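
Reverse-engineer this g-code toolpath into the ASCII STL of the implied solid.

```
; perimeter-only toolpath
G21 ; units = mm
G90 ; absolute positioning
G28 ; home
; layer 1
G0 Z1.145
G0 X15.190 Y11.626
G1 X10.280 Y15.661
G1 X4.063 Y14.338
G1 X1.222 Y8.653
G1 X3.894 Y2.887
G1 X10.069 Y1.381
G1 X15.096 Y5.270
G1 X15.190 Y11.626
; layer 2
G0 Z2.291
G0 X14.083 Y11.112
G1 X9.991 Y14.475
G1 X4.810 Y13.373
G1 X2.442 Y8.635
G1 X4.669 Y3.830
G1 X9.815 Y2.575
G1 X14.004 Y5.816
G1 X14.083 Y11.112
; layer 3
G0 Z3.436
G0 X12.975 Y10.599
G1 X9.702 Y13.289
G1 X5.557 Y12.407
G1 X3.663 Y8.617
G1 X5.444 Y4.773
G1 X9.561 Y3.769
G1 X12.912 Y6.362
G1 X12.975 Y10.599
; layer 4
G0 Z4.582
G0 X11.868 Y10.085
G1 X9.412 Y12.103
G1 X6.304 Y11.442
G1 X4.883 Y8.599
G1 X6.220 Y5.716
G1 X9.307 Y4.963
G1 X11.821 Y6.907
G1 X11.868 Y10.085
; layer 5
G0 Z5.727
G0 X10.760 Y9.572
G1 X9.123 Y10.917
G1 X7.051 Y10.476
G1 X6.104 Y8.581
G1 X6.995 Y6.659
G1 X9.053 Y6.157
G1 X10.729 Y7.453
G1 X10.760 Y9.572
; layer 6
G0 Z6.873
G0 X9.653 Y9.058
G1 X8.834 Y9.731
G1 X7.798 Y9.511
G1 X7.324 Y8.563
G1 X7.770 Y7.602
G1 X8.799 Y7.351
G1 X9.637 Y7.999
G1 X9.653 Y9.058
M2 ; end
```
solid part
  facet normal 0.0000 0.0000 -1.0000
    outer loop
      vertex 3.316 15.304 0.000
      vertex 10.569 16.847 0.000
      vertex 16.298 12.139 0.000
    endloop
  endfacet
  facet normal 0.0000 0.0000 -1.0000
    outer loop
      vertex 0.001 8.671 0.000
      vertex 3.316 15.304 0.000
      vertex 16.298 12.139 0.000
    endloop
  endfacet
  facet normal 0.0000 0.0000 -1.0000
    outer loop
      vertex 3.119 1.944 0.000
      vertex 0.001 8.671 0.000
      vertex 16.298 12.139 0.000
    endloop
  endfacet
  facet normal 0.0000 0.0000 -1.0000
    outer loop
      vertex 10.323 0.187 0.000
      vertex 3.119 1.944 0.000
      vertex 16.298 12.139 0.000
    endloop
  endfacet
  facet normal 0.0000 0.0000 -1.0000
    outer loop
      vertex 16.188 4.724 0.000
      vertex 10.323 0.187 0.000
      vertex 16.298 12.139 0.000
    endloop
  endfacet
  facet normal 0.4580 0.5573 0.6926
    outer loop
      vertex 16.298 12.139 0.000
      vertex 10.569 16.847 0.000
      vertex 8.545 8.545 8.018
    endloop
  endfacet
  facet normal -0.1501 0.7055 0.6926
    outer loop
      vertex 10.569 16.847 0.000
      vertex 3.316 15.304 0.000
      vertex 8.545 8.545 8.018
    endloop
  endfacet
  facet normal -0.6452 0.3225 0.6926
    outer loop
      vertex 3.316 15.304 0.000
      vertex 0.001 8.671 0.000
      vertex 8.545 8.545 8.018
    endloop
  endfacet
  facet normal -0.6544 -0.3033 0.6926
    outer loop
      vertex 0.001 8.671 0.000
      vertex 3.119 1.944 0.000
      vertex 8.545 8.545 8.018
    endloop
  endfacet
  facet normal -0.1709 -0.7008 0.6926
    outer loop
      vertex 3.119 1.944 0.000
      vertex 10.323 0.187 0.000
      vertex 8.545 8.545 8.018
    endloop
  endfacet
  facet normal 0.4414 -0.5705 0.6926
    outer loop
      vertex 10.323 0.187 0.000
      vertex 16.188 4.724 0.000
      vertex 8.545 8.545 8.018
    endloop
  endfacet
  facet normal 0.7212 -0.0107 0.6926
    outer loop
      vertex 16.188 4.724 0.000
      vertex 16.298 12.139 0.000
      vertex 8.545 8.545 8.018
    endloop
  endfacet
endsolid part

The G0 Z moves step by Δz≈1.145 mm. The G1 loops shrink linearly with z, so the solid tapers from its base footprint up to z≈8.02. Closing with a flat bottom cap and the tapered top and triangulating gives 12 facets — a regular 7-sided pyramid, base circumscribed radius ≈ 8.54 mm, apex at z ≈ 8.02 mm.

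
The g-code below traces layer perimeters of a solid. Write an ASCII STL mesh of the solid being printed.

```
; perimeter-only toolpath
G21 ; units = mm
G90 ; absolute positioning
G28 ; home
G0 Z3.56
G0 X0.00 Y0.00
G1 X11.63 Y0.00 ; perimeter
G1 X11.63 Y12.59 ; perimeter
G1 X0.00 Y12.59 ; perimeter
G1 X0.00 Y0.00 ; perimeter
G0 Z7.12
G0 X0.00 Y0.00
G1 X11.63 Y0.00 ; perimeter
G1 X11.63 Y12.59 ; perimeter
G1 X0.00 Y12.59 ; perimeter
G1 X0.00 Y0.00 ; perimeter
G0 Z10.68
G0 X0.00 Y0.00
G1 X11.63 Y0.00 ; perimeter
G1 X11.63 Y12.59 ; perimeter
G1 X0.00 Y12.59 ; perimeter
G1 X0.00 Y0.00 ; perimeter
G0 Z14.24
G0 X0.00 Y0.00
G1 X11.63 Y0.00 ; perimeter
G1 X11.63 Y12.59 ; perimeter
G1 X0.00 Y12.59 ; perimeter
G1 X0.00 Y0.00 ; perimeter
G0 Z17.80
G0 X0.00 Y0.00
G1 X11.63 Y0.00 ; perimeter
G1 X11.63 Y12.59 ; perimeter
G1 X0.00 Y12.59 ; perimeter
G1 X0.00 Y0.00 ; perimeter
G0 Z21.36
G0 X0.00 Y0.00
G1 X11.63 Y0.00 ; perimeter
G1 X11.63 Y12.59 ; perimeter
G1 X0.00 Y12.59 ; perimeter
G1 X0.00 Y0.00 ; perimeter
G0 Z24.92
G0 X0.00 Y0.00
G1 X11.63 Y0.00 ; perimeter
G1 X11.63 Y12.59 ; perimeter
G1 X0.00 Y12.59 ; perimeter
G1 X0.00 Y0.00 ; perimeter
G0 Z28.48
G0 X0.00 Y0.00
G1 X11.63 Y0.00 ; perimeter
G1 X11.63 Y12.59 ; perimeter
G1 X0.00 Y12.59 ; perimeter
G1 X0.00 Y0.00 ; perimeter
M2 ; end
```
solid part
  facet normal 0.0000 0.0000 -1.0000
    outer loop
      vertex 11.63 12.59 0.00
      vertex 11.63 0.00 0.00
      vertex 0.00 0.00 0.00
    endloop
  endfacet
  facet normal 0.0000 0.0000 -1.0000
    outer loop
      vertex 0.00 12.59 0.00
      vertex 11.63 12.59 0.00
      vertex 0.00 0.00 0.00
    endloop
  endfacet
  facet normal 0.0000 0.0000 1.0000
    outer loop
      vertex 0.00 0.00 28.48
      vertex 11.63 0.00 28.48
      vertex 11.63 12.59 28.48
    endloop
  endfacet
  facet normal 0.0000 0.0000 1.0000
    outer loop
      vertex 0.00 0.00 28.48
      vertex 11.63 12.59 28.48
      vertex 0.00 12.59 28.48
    endloop
  endfacet
  facet normal 0.0000 -1.0000 0.0000
    outer loop
      vertex 0.00 0.00 0.00
      vertex 11.63 0.00 0.00
      vertex 11.63 0.00 28.48
    endloop
  endfacet
  facet normal 0.0000 -1.0000 0.0000
    outer loop
      vertex 0.00 0.00 0.00
      vertex 11.63 0.00 28.48
      vertex 0.00 0.00 28.48
    endloop
  endfacet
  facet normal 0.0000 1.0000 0.0000
    outer loop
      vertex 11.63 12.59 28.48
      vertex 11.63 12.59 0.00
      vertex 0.00 12.59 0.00
    endloop
  endfacet
  facet normal 0.0000 1.0000 0.0000
    outer loop
      vertex 0.00 12.59 28.48
      vertex 11.63 12.59 28.48
      vertex 0.00 12.59 0.00
    endloop
  endfacet
  facet normal -1.0000 0.0000 0.0000
    outer loop
      vertex 0.00 12.59 28.48
      vertex 0.00 12.59 0.00
      vertex 0.00 0.00 0.00
    endloop
  endfacet
  facet normal -1.0000 0.0000 0.0000
    outer loop
      vertex 0.00 0.00 28.48
      vertex 0.00 12.59 28.48
      vertex 0.00 0.00 0.00
    endloop
  endfacet
  facet normal 1.0000 0.0000 0.0000
    outer loop
      vertex 11.63 0.00 0.00
      vertex 11.63 12.59 0.00
      vertex 11.63 12.59 28.48
    endloop
  endfacet
  facet normal 1.0000 0.0000 0.0000
    outer loop
      vertex 11.63 0.00 0.00
      vertex 11.63 12.59 28.48
      vertex 11.63 0.00 28.48
    endloop
  endfacet
endsolid part

The G0 Z moves step by Δz≈3.56 mm. Every layer's G1 loop is the same polygon, so the solid is a straight extrusion of it from z=0 to z≈28.5. Closing with flat bottom and top caps and triangulating gives 12 facets — a rectangular box, roughly 11.6 × 12.6 mm footprint and 28.5 mm tall.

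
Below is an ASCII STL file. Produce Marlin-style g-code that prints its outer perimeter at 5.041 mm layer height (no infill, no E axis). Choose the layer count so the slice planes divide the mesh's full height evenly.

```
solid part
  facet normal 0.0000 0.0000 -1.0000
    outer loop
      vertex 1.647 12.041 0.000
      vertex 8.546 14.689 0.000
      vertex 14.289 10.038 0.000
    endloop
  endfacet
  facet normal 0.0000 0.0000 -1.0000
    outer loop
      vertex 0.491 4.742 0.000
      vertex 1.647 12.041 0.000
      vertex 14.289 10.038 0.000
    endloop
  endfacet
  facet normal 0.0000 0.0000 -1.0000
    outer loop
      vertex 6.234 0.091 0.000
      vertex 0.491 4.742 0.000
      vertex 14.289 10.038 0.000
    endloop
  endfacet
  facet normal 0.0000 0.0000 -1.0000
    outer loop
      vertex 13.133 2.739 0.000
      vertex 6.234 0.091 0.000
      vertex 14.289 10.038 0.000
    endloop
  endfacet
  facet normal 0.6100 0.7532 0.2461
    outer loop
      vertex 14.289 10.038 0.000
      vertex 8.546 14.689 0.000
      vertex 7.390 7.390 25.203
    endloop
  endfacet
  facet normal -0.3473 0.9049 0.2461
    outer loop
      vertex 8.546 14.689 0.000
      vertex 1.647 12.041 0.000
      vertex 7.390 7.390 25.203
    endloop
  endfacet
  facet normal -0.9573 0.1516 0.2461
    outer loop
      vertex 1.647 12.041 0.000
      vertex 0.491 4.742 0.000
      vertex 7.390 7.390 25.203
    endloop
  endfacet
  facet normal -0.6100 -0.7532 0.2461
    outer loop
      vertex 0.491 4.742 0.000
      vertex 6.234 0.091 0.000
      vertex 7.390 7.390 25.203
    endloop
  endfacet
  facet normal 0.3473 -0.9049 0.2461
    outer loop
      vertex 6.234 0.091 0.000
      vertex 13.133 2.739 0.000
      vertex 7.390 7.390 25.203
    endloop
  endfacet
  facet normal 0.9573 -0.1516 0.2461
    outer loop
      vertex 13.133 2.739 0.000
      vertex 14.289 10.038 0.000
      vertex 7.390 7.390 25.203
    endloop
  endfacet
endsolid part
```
; perimeter-only toolpath
G21 ; units = mm
G90 ; absolute positioning
G28 ; home
; layer 1
G0 Z5.041
G0 X12.909 Y9.508
G1 X8.315 Y13.229
G1 X2.796 Y11.111
G1 X1.871 Y5.272
G1 X6.465 Y1.551
G1 X11.984 Y3.669
G1 X12.909 Y9.508
; layer 2
G0 Z10.081
G0 X11.529 Y8.979
G1 X8.084 Y11.769
G1 X3.944 Y10.181
G1 X3.251 Y5.801
G1 X6.696 Y3.011
G1 X10.836 Y4.599
G1 X11.529 Y8.979
; layer 3
G0 Z15.122
G0 X10.150 Y8.449
G1 X7.852 Y10.310
G1 X5.093 Y9.250
G1 X4.630 Y6.331
G1 X6.928 Y4.470
G1 X9.687 Y5.530
G1 X10.150 Y8.449
; layer 4
G0 Z20.162
G0 X8.770 Y7.920
G1 X7.621 Y8.850
G1 X6.241 Y8.320
G1 X6.010 Y6.860
G1 X7.159 Y5.930
G1 X8.539 Y6.460
G1 X8.770 Y7.920
M2 ; end

The solid is a regular 6-sided pyramid, base circumscribed radius ≈ 7.39 mm, apex at z ≈ 25.2 mm. Slicing at Δz = 5.041 mm — 5 equal slices spanning the solid's height, so layer i sits at z = i·h/5 — gives 4 non-empty perimeters. Each is a 6-segment closed polygon; G0 lifts to the layer z and rapids to the start vertex, then G1 traces the edges. The cross-section shrinks linearly with z (the slice at the apex is degenerate and omitted).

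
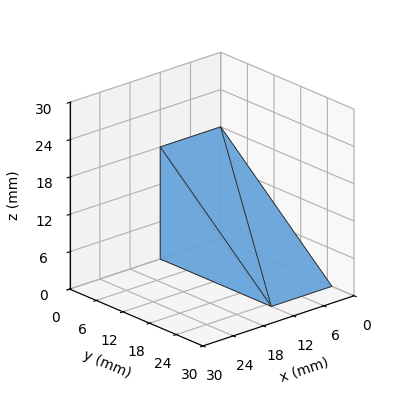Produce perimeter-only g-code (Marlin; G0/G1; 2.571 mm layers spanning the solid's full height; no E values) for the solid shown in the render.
Reading the render: the shape is a wedge (ramp): 12 × 25 mm base, rising to 18 mm along the y=0 edge and sloping linearly to z=0 at y=25 (dimensions read to the nearest mm from the axis ticks). For the g-code, the solid's height is divided into equal slices at the stated Δz and each level perimeter traced with G1 moves after a G0 lift.

; perimeter-only toolpath
G21 ; units = mm
G90 ; absolute positioning
G28 ; home
; layer 1
G0 Z2.571
G0 X0.000 Y0.000
G1 X12.000 Y0.000
G1 X12.000 Y21.429
G1 X0.000 Y21.429
G1 X0.000 Y0.000
; layer 2
G0 Z5.143
G0 X0.000 Y0.000
G1 X12.000 Y0.000
G1 X12.000 Y17.857
G1 X0.000 Y17.857
G1 X0.000 Y0.000
; layer 3
G0 Z7.714
G0 X0.000 Y0.000
G1 X12.000 Y0.000
G1 X12.000 Y14.286
G1 X0.000 Y14.286
G1 X0.000 Y0.000
; layer 4
G0 Z10.286
G0 X0.000 Y0.000
G1 X12.000 Y0.000
G1 X12.000 Y10.714
G1 X0.000 Y10.714
G1 X0.000 Y0.000
; layer 5
G0 Z12.857
G0 X0.000 Y0.000
G1 X12.000 Y0.000
G1 X12.000 Y7.143
G1 X0.000 Y7.143
G1 X0.000 Y0.000
; layer 6
G0 Z15.429
G0 X0.000 Y0.000
G1 X12.000 Y0.000
G1 X12.000 Y3.571
G1 X0.000 Y3.571
G1 X0.000 Y0.000
M2 ; end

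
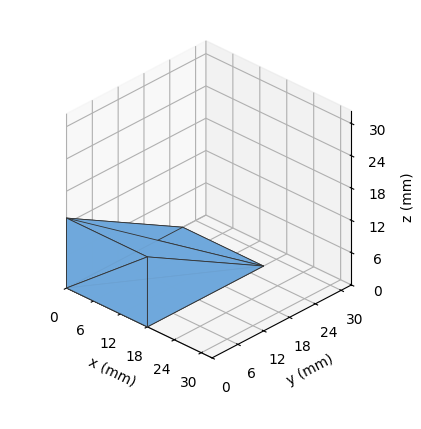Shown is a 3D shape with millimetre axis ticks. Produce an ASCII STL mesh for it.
Reading the render: the shape is a wedge (ramp): 18 × 27 mm base, rising to 13 mm along the y=0 edge and sloping linearly to z=0 at y=27 (dimensions read to the nearest mm from the axis ticks). For the STL, each face is triangulated and given an outward normal.

solid part
  facet normal 0.0000 0.0000 -1.0000
    outer loop
      vertex 18.00 27.00 0.00
      vertex 18.00 0.00 0.00
      vertex 0.00 0.00 0.00
    endloop
  endfacet
  facet normal 0.0000 0.0000 -1.0000
    outer loop
      vertex 0.00 27.00 0.00
      vertex 18.00 27.00 0.00
      vertex 0.00 0.00 0.00
    endloop
  endfacet
  facet normal 0.0000 -1.0000 0.0000
    outer loop
      vertex 0.00 0.00 0.00
      vertex 18.00 0.00 0.00
      vertex 18.00 0.00 13.00
    endloop
  endfacet
  facet normal 0.0000 -1.0000 0.0000
    outer loop
      vertex 0.00 0.00 0.00
      vertex 18.00 0.00 13.00
      vertex 0.00 0.00 13.00
    endloop
  endfacet
  facet normal 0.0000 0.4338 0.9010
    outer loop
      vertex 0.00 0.00 13.00
      vertex 18.00 0.00 13.00
      vertex 18.00 27.00 0.00
    endloop
  endfacet
  facet normal 0.0000 0.4338 0.9010
    outer loop
      vertex 0.00 0.00 13.00
      vertex 18.00 27.00 0.00
      vertex 0.00 27.00 0.00
    endloop
  endfacet
  facet normal -1.0000 0.0000 0.0000
    outer loop
      vertex 0.00 0.00 13.00
      vertex 0.00 27.00 0.00
      vertex 0.00 0.00 0.00
    endloop
  endfacet
  facet normal 1.0000 0.0000 0.0000
    outer loop
      vertex 18.00 0.00 0.00
      vertex 18.00 27.00 0.00
      vertex 18.00 0.00 13.00
    endloop
  endfacet
endsolid part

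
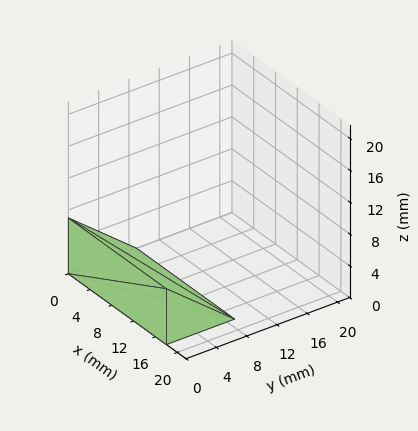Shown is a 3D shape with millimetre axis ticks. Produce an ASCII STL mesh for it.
Reading the render: the shape is a wedge (ramp): 18 × 9 mm base, rising to 7 mm along the y=0 edge and sloping linearly to z=0 at y=9 (dimensions read to the nearest mm from the axis ticks). For the STL, each face is triangulated and given an outward normal.

solid part
  facet normal 0.0000 0.0000 -1.0000
    outer loop
      vertex 18.000 9.000 0.000
      vertex 18.000 0.000 0.000
      vertex 0.000 0.000 0.000
    endloop
  endfacet
  facet normal 0.0000 0.0000 -1.0000
    outer loop
      vertex 0.000 9.000 0.000
      vertex 18.000 9.000 0.000
      vertex 0.000 0.000 0.000
    endloop
  endfacet
  facet normal 0.0000 -1.0000 0.0000
    outer loop
      vertex 0.000 0.000 0.000
      vertex 18.000 0.000 0.000
      vertex 18.000 0.000 7.000
    endloop
  endfacet
  facet normal 0.0000 -1.0000 0.0000
    outer loop
      vertex 0.000 0.000 0.000
      vertex 18.000 0.000 7.000
      vertex 0.000 0.000 7.000
    endloop
  endfacet
  facet normal 0.0000 0.6139 0.7894
    outer loop
      vertex 0.000 0.000 7.000
      vertex 18.000 0.000 7.000
      vertex 18.000 9.000 0.000
    endloop
  endfacet
  facet normal 0.0000 0.6139 0.7894
    outer loop
      vertex 0.000 0.000 7.000
      vertex 18.000 9.000 0.000
      vertex 0.000 9.000 0.000
    endloop
  endfacet
  facet normal -1.0000 0.0000 0.0000
    outer loop
      vertex 0.000 0.000 7.000
      vertex 0.000 9.000 0.000
      vertex 0.000 0.000 0.000
    endloop
  endfacet
  facet normal 1.0000 0.0000 0.0000
    outer loop
      vertex 18.000 0.000 0.000
      vertex 18.000 9.000 0.000
      vertex 18.000 0.000 7.000
    endloop
  endfacet
endsolid part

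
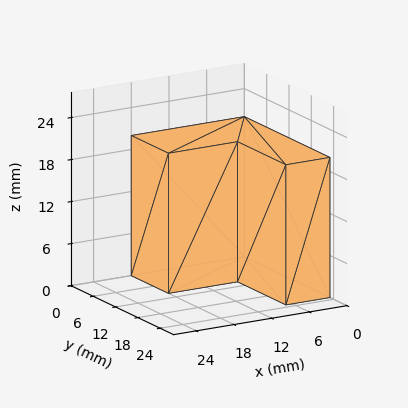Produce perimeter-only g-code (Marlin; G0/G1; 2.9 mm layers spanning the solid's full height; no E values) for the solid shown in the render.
Reading the render: the shape is an L-shaped prism: outer 18 × 23 mm, arm thicknesses ≈ 10 mm (horizontal) and 7 mm (vertical), extruded 20 mm in z (dimensions read to the nearest mm from the axis ticks). For the g-code, the solid's height is divided into equal slices at the stated Δz and each level perimeter traced with G1 moves after a G0 lift.

; perimeter-only toolpath
G21 ; units = mm
G90 ; absolute positioning
G28 ; home
; layer 1
G0 Z2.9
G0 X0.0 Y0.0
G1 X18.0 Y0.0
G1 X18.0 Y10.0
G1 X7.0 Y10.0
G1 X7.0 Y23.0
G1 X0.0 Y23.0
G1 X0.0 Y0.0
; layer 2
G0 Z5.7
G0 X0.0 Y0.0
G1 X18.0 Y0.0
G1 X18.0 Y10.0
G1 X7.0 Y10.0
G1 X7.0 Y23.0
G1 X0.0 Y23.0
G1 X0.0 Y0.0
; layer 3
G0 Z8.6
G0 X0.0 Y0.0
G1 X18.0 Y0.0
G1 X18.0 Y10.0
G1 X7.0 Y10.0
G1 X7.0 Y23.0
G1 X0.0 Y23.0
G1 X0.0 Y0.0
; layer 4
G0 Z11.4
G0 X0.0 Y0.0
G1 X18.0 Y0.0
G1 X18.0 Y10.0
G1 X7.0 Y10.0
G1 X7.0 Y23.0
G1 X0.0 Y23.0
G1 X0.0 Y0.0
; layer 5
G0 Z14.3
G0 X0.0 Y0.0
G1 X18.0 Y0.0
G1 X18.0 Y10.0
G1 X7.0 Y10.0
G1 X7.0 Y23.0
G1 X0.0 Y23.0
G1 X0.0 Y0.0
; layer 6
G0 Z17.1
G0 X0.0 Y0.0
G1 X18.0 Y0.0
G1 X18.0 Y10.0
G1 X7.0 Y10.0
G1 X7.0 Y23.0
G1 X0.0 Y23.0
G1 X0.0 Y0.0
; layer 7
G0 Z20.0
G0 X0.0 Y0.0
G1 X18.0 Y0.0
G1 X18.0 Y10.0
G1 X7.0 Y10.0
G1 X7.0 Y23.0
G1 X0.0 Y23.0
G1 X0.0 Y0.0
M2 ; end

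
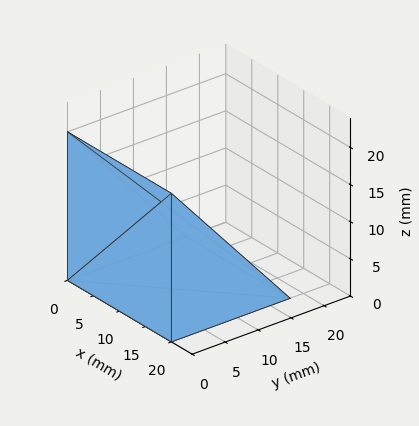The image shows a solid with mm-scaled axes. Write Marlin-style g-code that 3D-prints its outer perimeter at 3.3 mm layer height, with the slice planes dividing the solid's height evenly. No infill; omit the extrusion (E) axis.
Reading the render: the shape is a wedge (ramp): 20 × 18 mm base, rising to 20 mm along the y=0 edge and sloping linearly to z=0 at y=18 (dimensions read to the nearest mm from the axis ticks). For the g-code, the solid's height is divided into equal slices at the stated Δz and each level perimeter traced with G1 moves after a G0 lift.

; perimeter-only toolpath
G21 ; units = mm
G90 ; absolute positioning
G28 ; home
; layer 1
G0 Z3.3
G0 X0.0 Y0.0
G1 X20.0 Y0.0
G1 X20.0 Y15.0
G1 X0.0 Y15.0
G1 X0.0 Y0.0
; layer 2
G0 Z6.7
G0 X0.0 Y0.0
G1 X20.0 Y0.0
G1 X20.0 Y12.0
G1 X0.0 Y12.0
G1 X0.0 Y0.0
; layer 3
G0 Z10.0
G0 X0.0 Y0.0
G1 X20.0 Y0.0
G1 X20.0 Y9.0
G1 X0.0 Y9.0
G1 X0.0 Y0.0
; layer 4
G0 Z13.3
G0 X0.0 Y0.0
G1 X20.0 Y0.0
G1 X20.0 Y6.0
G1 X0.0 Y6.0
G1 X0.0 Y0.0
; layer 5
G0 Z16.7
G0 X0.0 Y0.0
G1 X20.0 Y0.0
G1 X20.0 Y3.0
G1 X0.0 Y3.0
G1 X0.0 Y0.0
M2 ; end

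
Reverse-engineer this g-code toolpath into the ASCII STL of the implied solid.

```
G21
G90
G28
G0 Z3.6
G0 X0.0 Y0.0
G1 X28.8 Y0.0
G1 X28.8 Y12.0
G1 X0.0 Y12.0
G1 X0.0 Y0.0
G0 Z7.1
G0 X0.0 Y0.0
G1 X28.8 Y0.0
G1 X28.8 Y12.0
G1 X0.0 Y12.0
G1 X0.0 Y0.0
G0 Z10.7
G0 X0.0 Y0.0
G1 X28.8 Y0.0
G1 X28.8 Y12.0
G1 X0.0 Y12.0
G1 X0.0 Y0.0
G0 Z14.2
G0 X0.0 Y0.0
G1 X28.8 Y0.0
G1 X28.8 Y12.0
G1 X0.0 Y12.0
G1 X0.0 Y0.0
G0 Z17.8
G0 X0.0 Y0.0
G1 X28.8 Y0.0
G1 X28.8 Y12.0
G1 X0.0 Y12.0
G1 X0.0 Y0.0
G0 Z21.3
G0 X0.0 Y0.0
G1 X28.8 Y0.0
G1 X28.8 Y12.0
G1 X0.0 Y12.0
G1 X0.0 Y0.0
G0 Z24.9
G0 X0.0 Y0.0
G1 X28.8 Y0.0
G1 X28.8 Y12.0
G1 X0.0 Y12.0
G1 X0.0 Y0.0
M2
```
solid part
  facet normal 0.0000 0.0000 -1.0000
    outer loop
      vertex 28.8 12.0 0.0
      vertex 28.8 0.0 0.0
      vertex 0.0 0.0 0.0
    endloop
  endfacet
  facet normal 0.0000 0.0000 -1.0000
    outer loop
      vertex 0.0 12.0 0.0
      vertex 28.8 12.0 0.0
      vertex 0.0 0.0 0.0
    endloop
  endfacet
  facet normal 0.0000 0.0000 1.0000
    outer loop
      vertex 0.0 0.0 24.9
      vertex 28.8 0.0 24.9
      vertex 28.8 12.0 24.9
    endloop
  endfacet
  facet normal 0.0000 0.0000 1.0000
    outer loop
      vertex 0.0 0.0 24.9
      vertex 28.8 12.0 24.9
      vertex 0.0 12.0 24.9
    endloop
  endfacet
  facet normal 0.0000 -1.0000 0.0000
    outer loop
      vertex 0.0 0.0 0.0
      vertex 28.8 0.0 0.0
      vertex 28.8 0.0 24.9
    endloop
  endfacet
  facet normal 0.0000 -1.0000 0.0000
    outer loop
      vertex 0.0 0.0 0.0
      vertex 28.8 0.0 24.9
      vertex 0.0 0.0 24.9
    endloop
  endfacet
  facet normal 0.0000 1.0000 0.0000
    outer loop
      vertex 28.8 12.0 24.9
      vertex 28.8 12.0 0.0
      vertex 0.0 12.0 0.0
    endloop
  endfacet
  facet normal 0.0000 1.0000 0.0000
    outer loop
      vertex 0.0 12.0 24.9
      vertex 28.8 12.0 24.9
      vertex 0.0 12.0 0.0
    endloop
  endfacet
  facet normal -1.0000 0.0000 0.0000
    outer loop
      vertex 0.0 12.0 24.9
      vertex 0.0 12.0 0.0
      vertex 0.0 0.0 0.0
    endloop
  endfacet
  facet normal -1.0000 0.0000 0.0000
    outer loop
      vertex 0.0 0.0 24.9
      vertex 0.0 12.0 24.9
      vertex 0.0 0.0 0.0
    endloop
  endfacet
  facet normal 1.0000 0.0000 0.0000
    outer loop
      vertex 28.8 0.0 0.0
      vertex 28.8 12.0 0.0
      vertex 28.8 12.0 24.9
    endloop
  endfacet
  facet normal 1.0000 0.0000 0.0000
    outer loop
      vertex 28.8 0.0 0.0
      vertex 28.8 12.0 24.9
      vertex 28.8 0.0 24.9
    endloop
  endfacet
endsolid part

The G0 Z moves step by Δz≈3.6 mm. Every layer's G1 loop is the same polygon, so the solid is a straight extrusion of it from z=0 to z≈24.9. Closing with flat bottom and top caps and triangulating gives 12 facets — a rectangular box, roughly 28.8 × 12 mm footprint and 24.9 mm tall.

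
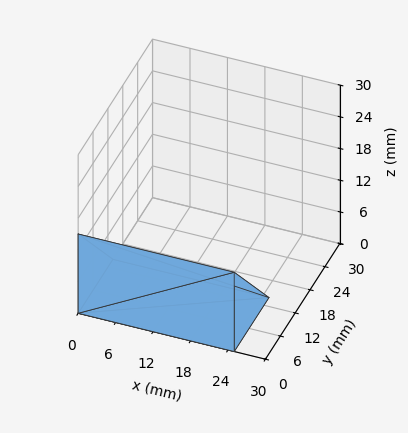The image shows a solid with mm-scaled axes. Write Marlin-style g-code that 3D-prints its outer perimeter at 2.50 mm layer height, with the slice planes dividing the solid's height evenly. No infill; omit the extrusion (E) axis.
Reading the render: the shape is a wedge (ramp): 25 × 14 mm base, rising to 15 mm along the y=0 edge and sloping linearly to z=0 at y=14 (dimensions read to the nearest mm from the axis ticks). For the g-code, the solid's height is divided into equal slices at the stated Δz and each level perimeter traced with G1 moves after a G0 lift.

; perimeter-only toolpath
G21 ; units = mm
G90 ; absolute positioning
G28 ; home
; layer 1
G0 Z2.50
G0 X0.00 Y0.00
G1 X25.00 Y0.00
G1 X25.00 Y11.67
G1 X0.00 Y11.67
G1 X0.00 Y0.00
; layer 2
G0 Z5.00
G0 X0.00 Y0.00
G1 X25.00 Y0.00
G1 X25.00 Y9.33
G1 X0.00 Y9.33
G1 X0.00 Y0.00
; layer 3
G0 Z7.50
G0 X0.00 Y0.00
G1 X25.00 Y0.00
G1 X25.00 Y7.00
G1 X0.00 Y7.00
G1 X0.00 Y0.00
; layer 4
G0 Z10.00
G0 X0.00 Y0.00
G1 X25.00 Y0.00
G1 X25.00 Y4.67
G1 X0.00 Y4.67
G1 X0.00 Y0.00
; layer 5
G0 Z12.50
G0 X0.00 Y0.00
G1 X25.00 Y0.00
G1 X25.00 Y2.33
G1 X0.00 Y2.33
G1 X0.00 Y0.00
M2 ; end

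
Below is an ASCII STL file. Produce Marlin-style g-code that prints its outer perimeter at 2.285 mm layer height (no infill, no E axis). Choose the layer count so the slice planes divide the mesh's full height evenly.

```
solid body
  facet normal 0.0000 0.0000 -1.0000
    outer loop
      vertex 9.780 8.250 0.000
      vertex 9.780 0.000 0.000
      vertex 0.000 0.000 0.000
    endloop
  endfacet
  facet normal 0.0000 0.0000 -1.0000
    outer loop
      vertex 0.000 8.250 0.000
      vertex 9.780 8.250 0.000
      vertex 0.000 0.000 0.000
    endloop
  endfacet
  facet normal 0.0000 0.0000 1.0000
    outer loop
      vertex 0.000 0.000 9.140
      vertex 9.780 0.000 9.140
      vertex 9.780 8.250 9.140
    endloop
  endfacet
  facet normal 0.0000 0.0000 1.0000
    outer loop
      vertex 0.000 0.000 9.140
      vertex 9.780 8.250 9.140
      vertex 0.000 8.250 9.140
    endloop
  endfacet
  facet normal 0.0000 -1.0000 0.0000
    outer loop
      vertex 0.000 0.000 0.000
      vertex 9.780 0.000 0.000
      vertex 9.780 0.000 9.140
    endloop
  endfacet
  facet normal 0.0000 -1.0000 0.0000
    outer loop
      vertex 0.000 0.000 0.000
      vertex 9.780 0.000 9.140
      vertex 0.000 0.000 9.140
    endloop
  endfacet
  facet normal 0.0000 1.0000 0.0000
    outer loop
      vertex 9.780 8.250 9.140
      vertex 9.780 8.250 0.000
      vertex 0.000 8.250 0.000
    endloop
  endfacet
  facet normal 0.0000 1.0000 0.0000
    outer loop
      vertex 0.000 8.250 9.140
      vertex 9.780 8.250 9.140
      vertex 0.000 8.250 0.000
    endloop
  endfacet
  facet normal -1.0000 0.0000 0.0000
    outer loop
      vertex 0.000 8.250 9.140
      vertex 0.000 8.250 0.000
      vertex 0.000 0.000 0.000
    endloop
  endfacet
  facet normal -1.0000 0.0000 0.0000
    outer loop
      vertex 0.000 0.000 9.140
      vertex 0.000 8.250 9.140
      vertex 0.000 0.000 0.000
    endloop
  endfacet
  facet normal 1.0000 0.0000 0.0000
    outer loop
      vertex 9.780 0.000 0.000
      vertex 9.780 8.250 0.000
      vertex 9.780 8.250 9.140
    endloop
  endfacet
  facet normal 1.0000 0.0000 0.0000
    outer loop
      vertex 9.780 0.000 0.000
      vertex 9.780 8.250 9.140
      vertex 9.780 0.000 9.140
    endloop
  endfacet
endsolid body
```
; perimeter-only toolpath
G21 ; units = mm
G90 ; absolute positioning
G28 ; home
; layer 1
G0 Z2.285
G0 X0.000 Y0.000
G1 X9.780 Y0.000
G1 X9.780 Y8.250
G1 X0.000 Y8.250
G1 X0.000 Y0.000
; layer 2
G0 Z4.570
G0 X0.000 Y0.000
G1 X9.780 Y0.000
G1 X9.780 Y8.250
G1 X0.000 Y8.250
G1 X0.000 Y0.000
; layer 3
G0 Z6.855
G0 X0.000 Y0.000
G1 X9.780 Y0.000
G1 X9.780 Y8.250
G1 X0.000 Y8.250
G1 X0.000 Y0.000
; layer 4
G0 Z9.140
G0 X0.000 Y0.000
G1 X9.780 Y0.000
G1 X9.780 Y8.250
G1 X0.000 Y8.250
G1 X0.000 Y0.000
M2 ; end

The solid is a rectangular box, roughly 9.78 × 8.25 mm footprint and 9.14 mm tall. Slicing at Δz = 2.285 mm — 4 equal slices spanning the solid's height, so layer i sits at z = i·h/4 — gives 4 non-empty perimeters. Each is a 4-segment closed polygon; G0 lifts to the layer z and rapids to the start vertex, then G1 traces the edges.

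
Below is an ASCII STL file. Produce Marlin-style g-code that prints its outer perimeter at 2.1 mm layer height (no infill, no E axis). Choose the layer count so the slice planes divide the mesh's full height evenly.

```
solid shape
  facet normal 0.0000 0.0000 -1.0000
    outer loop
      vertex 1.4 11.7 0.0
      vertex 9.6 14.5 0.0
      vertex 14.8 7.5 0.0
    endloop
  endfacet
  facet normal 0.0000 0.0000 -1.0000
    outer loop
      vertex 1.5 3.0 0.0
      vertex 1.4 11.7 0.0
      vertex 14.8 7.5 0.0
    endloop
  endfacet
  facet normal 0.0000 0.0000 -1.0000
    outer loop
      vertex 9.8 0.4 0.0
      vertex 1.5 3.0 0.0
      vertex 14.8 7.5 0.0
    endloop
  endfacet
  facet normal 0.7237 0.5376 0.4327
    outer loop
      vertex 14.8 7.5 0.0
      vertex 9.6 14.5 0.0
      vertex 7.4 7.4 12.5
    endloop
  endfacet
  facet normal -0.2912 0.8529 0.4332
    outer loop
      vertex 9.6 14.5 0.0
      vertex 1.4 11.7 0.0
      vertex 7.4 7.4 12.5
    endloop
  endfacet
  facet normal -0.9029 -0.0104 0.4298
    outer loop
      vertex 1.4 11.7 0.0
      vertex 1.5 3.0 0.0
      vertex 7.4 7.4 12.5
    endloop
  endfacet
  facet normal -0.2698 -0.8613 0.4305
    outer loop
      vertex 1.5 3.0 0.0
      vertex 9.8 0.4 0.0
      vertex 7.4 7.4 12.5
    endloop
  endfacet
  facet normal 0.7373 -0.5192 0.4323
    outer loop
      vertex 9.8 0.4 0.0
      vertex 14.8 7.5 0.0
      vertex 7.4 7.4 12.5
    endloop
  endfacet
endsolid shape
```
; perimeter-only toolpath
G21 ; units = mm
G90 ; absolute positioning
G28 ; home
; layer 1
G0 Z2.1
G0 X13.6 Y7.5
G1 X9.2 Y13.3
G1 X2.4 Y11.0
G1 X2.5 Y3.7
G1 X9.4 Y1.6
G1 X13.6 Y7.5
; layer 2
G0 Z4.2
G0 X12.3 Y7.5
G1 X8.9 Y12.1
G1 X3.4 Y10.3
G1 X3.5 Y4.5
G1 X9.0 Y2.7
G1 X12.3 Y7.5
; layer 3
G0 Z6.2
G0 X11.1 Y7.5
G1 X8.5 Y10.9
G1 X4.4 Y9.6
G1 X4.5 Y5.2
G1 X8.6 Y3.9
G1 X11.1 Y7.5
; layer 4
G0 Z8.3
G0 X9.9 Y7.4
G1 X8.1 Y9.8
G1 X5.4 Y8.8
G1 X5.4 Y5.9
G1 X8.2 Y5.1
G1 X9.9 Y7.4
; layer 5
G0 Z10.4
G0 X8.6 Y7.4
G1 X7.8 Y8.6
G1 X6.4 Y8.1
G1 X6.4 Y6.7
G1 X7.8 Y6.2
G1 X8.6 Y7.4
M2 ; end

The solid is a regular 5-sided pyramid, base circumscribed radius ≈ 7.4 mm, apex at z ≈ 12.5 mm. Slicing at Δz = 2.1 mm — 6 equal slices spanning the solid's height, so layer i sits at z = i·h/6 — gives 5 non-empty perimeters. Each is a 5-segment closed polygon; G0 lifts to the layer z and rapids to the start vertex, then G1 traces the edges. The cross-section shrinks linearly with z (the slice at the apex is degenerate and omitted).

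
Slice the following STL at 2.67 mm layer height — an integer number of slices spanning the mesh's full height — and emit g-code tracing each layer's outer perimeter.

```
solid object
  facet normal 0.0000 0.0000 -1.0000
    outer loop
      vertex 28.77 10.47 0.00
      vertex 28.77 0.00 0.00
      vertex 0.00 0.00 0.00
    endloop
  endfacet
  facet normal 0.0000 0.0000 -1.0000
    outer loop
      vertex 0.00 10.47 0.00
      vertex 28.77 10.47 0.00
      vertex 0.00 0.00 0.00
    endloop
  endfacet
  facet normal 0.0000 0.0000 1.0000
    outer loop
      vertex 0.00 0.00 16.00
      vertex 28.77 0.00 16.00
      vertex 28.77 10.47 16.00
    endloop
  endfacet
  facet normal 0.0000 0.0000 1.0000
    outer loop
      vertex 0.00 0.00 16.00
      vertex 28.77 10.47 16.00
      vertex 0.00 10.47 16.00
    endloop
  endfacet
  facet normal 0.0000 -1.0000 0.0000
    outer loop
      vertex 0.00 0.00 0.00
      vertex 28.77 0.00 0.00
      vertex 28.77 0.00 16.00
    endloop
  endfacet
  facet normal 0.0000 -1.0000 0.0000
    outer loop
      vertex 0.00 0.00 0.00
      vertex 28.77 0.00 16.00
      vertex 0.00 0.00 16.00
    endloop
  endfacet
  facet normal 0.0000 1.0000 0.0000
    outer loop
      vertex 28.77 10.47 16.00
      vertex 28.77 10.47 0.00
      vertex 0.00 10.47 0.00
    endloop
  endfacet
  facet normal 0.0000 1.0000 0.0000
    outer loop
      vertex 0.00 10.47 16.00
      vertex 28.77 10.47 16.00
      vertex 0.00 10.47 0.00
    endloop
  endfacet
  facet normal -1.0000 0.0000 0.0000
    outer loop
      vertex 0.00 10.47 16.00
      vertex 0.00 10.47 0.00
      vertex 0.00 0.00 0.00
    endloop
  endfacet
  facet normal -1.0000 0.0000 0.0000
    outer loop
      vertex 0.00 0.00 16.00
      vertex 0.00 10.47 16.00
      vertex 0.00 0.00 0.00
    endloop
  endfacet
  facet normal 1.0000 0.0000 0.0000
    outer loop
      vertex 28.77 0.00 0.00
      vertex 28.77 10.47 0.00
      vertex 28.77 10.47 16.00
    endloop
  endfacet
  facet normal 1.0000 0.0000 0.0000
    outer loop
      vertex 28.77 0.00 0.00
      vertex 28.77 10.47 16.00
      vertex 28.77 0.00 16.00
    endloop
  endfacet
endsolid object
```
; perimeter-only toolpath
G21 ; units = mm
G90 ; absolute positioning
G28 ; home
; layer 1
G0 Z2.67
G0 X0.00 Y0.00
G1 X28.77 Y0.00
G1 X28.77 Y10.47
G1 X0.00 Y10.47
G1 X0.00 Y0.00
; layer 2
G0 Z5.33
G0 X0.00 Y0.00
G1 X28.77 Y0.00
G1 X28.77 Y10.47
G1 X0.00 Y10.47
G1 X0.00 Y0.00
; layer 3
G0 Z8.00
G0 X0.00 Y0.00
G1 X28.77 Y0.00
G1 X28.77 Y10.47
G1 X0.00 Y10.47
G1 X0.00 Y0.00
; layer 4
G0 Z10.67
G0 X0.00 Y0.00
G1 X28.77 Y0.00
G1 X28.77 Y10.47
G1 X0.00 Y10.47
G1 X0.00 Y0.00
; layer 5
G0 Z13.33
G0 X0.00 Y0.00
G1 X28.77 Y0.00
G1 X28.77 Y10.47
G1 X0.00 Y10.47
G1 X0.00 Y0.00
; layer 6
G0 Z16.00
G0 X0.00 Y0.00
G1 X28.77 Y0.00
G1 X28.77 Y10.47
G1 X0.00 Y10.47
G1 X0.00 Y0.00
M2 ; end

The solid is a rectangular box, roughly 28.8 × 10.5 mm footprint and 16 mm tall. Slicing at Δz = 2.67 mm — 6 equal slices spanning the solid's height, so layer i sits at z = i·h/6 — gives 6 non-empty perimeters. Each is a 4-segment closed polygon; G0 lifts to the layer z and rapids to the start vertex, then G1 traces the edges.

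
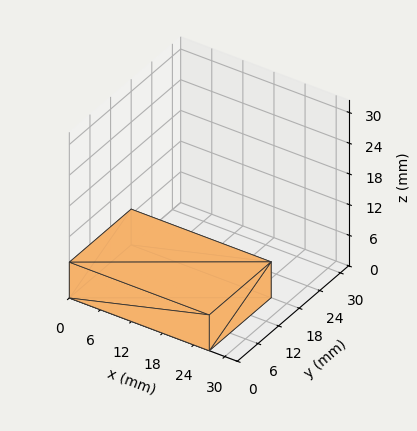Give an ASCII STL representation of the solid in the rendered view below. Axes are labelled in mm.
Reading the render: the shape is a rectangular box, roughly 27 × 18 mm footprint and 7 mm tall (dimensions read to the nearest mm from the axis ticks). For the STL, each face is triangulated and given an outward normal.

solid part
  facet normal 0.0000 0.0000 -1.0000
    outer loop
      vertex 27.000 18.000 0.000
      vertex 27.000 0.000 0.000
      vertex 0.000 0.000 0.000
    endloop
  endfacet
  facet normal 0.0000 0.0000 -1.0000
    outer loop
      vertex 0.000 18.000 0.000
      vertex 27.000 18.000 0.000
      vertex 0.000 0.000 0.000
    endloop
  endfacet
  facet normal 0.0000 0.0000 1.0000
    outer loop
      vertex 0.000 0.000 7.000
      vertex 27.000 0.000 7.000
      vertex 27.000 18.000 7.000
    endloop
  endfacet
  facet normal 0.0000 0.0000 1.0000
    outer loop
      vertex 0.000 0.000 7.000
      vertex 27.000 18.000 7.000
      vertex 0.000 18.000 7.000
    endloop
  endfacet
  facet normal 0.0000 -1.0000 0.0000
    outer loop
      vertex 0.000 0.000 0.000
      vertex 27.000 0.000 0.000
      vertex 27.000 0.000 7.000
    endloop
  endfacet
  facet normal 0.0000 -1.0000 0.0000
    outer loop
      vertex 0.000 0.000 0.000
      vertex 27.000 0.000 7.000
      vertex 0.000 0.000 7.000
    endloop
  endfacet
  facet normal 0.0000 1.0000 0.0000
    outer loop
      vertex 27.000 18.000 7.000
      vertex 27.000 18.000 0.000
      vertex 0.000 18.000 0.000
    endloop
  endfacet
  facet normal 0.0000 1.0000 0.0000
    outer loop
      vertex 0.000 18.000 7.000
      vertex 27.000 18.000 7.000
      vertex 0.000 18.000 0.000
    endloop
  endfacet
  facet normal -1.0000 0.0000 0.0000
    outer loop
      vertex 0.000 18.000 7.000
      vertex 0.000 18.000 0.000
      vertex 0.000 0.000 0.000
    endloop
  endfacet
  facet normal -1.0000 0.0000 0.0000
    outer loop
      vertex 0.000 0.000 7.000
      vertex 0.000 18.000 7.000
      vertex 0.000 0.000 0.000
    endloop
  endfacet
  facet normal 1.0000 0.0000 0.0000
    outer loop
      vertex 27.000 0.000 0.000
      vertex 27.000 18.000 0.000
      vertex 27.000 18.000 7.000
    endloop
  endfacet
  facet normal 1.0000 0.0000 0.0000
    outer loop
      vertex 27.000 0.000 0.000
      vertex 27.000 18.000 7.000
      vertex 27.000 0.000 7.000
    endloop
  endfacet
endsolid part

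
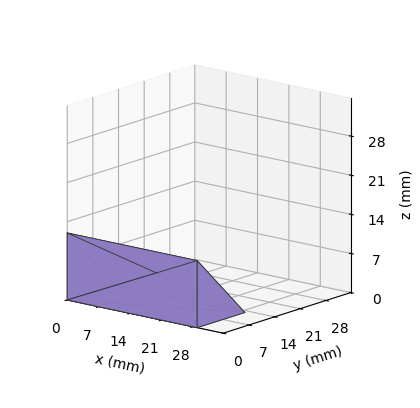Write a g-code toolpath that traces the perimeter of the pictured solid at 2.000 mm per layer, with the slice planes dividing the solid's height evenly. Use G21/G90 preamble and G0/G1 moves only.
Reading the render: the shape is a wedge (ramp): 29 × 13 mm base, rising to 12 mm along the y=0 edge and sloping linearly to z=0 at y=13 (dimensions read to the nearest mm from the axis ticks). For the g-code, the solid's height is divided into equal slices at the stated Δz and each level perimeter traced with G1 moves after a G0 lift.

; perimeter-only toolpath
G21 ; units = mm
G90 ; absolute positioning
G28 ; home
; layer 1
G0 Z2.000
G0 X0.000 Y0.000
G1 X29.000 Y0.000
G1 X29.000 Y10.833
G1 X0.000 Y10.833
G1 X0.000 Y0.000
; layer 2
G0 Z4.000
G0 X0.000 Y0.000
G1 X29.000 Y0.000
G1 X29.000 Y8.667
G1 X0.000 Y8.667
G1 X0.000 Y0.000
; layer 3
G0 Z6.000
G0 X0.000 Y0.000
G1 X29.000 Y0.000
G1 X29.000 Y6.500
G1 X0.000 Y6.500
G1 X0.000 Y0.000
; layer 4
G0 Z8.000
G0 X0.000 Y0.000
G1 X29.000 Y0.000
G1 X29.000 Y4.333
G1 X0.000 Y4.333
G1 X0.000 Y0.000
; layer 5
G0 Z10.000
G0 X0.000 Y0.000
G1 X29.000 Y0.000
G1 X29.000 Y2.167
G1 X0.000 Y2.167
G1 X0.000 Y0.000
M2 ; end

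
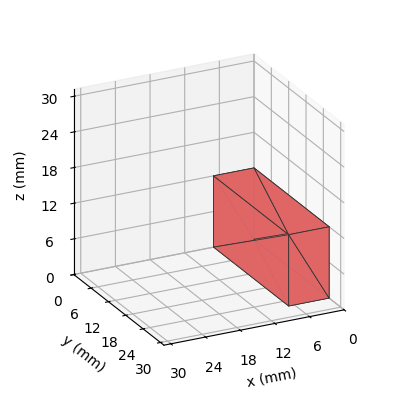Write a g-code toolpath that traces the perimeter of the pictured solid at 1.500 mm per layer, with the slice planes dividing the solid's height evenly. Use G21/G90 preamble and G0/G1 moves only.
Reading the render: the shape is a rectangular box, roughly 7 × 26 mm footprint and 12 mm tall (dimensions read to the nearest mm from the axis ticks). For the g-code, the solid's height is divided into equal slices at the stated Δz and each level perimeter traced with G1 moves after a G0 lift.

; perimeter-only toolpath
G21 ; units = mm
G90 ; absolute positioning
G28 ; home
; layer 1
G0 Z1.500
G0 X0.000 Y0.000
G1 X7.000 Y0.000
G1 X7.000 Y26.000
G1 X0.000 Y26.000
G1 X0.000 Y0.000
; layer 2
G0 Z3.000
G0 X0.000 Y0.000
G1 X7.000 Y0.000
G1 X7.000 Y26.000
G1 X0.000 Y26.000
G1 X0.000 Y0.000
; layer 3
G0 Z4.500
G0 X0.000 Y0.000
G1 X7.000 Y0.000
G1 X7.000 Y26.000
G1 X0.000 Y26.000
G1 X0.000 Y0.000
; layer 4
G0 Z6.000
G0 X0.000 Y0.000
G1 X7.000 Y0.000
G1 X7.000 Y26.000
G1 X0.000 Y26.000
G1 X0.000 Y0.000
; layer 5
G0 Z7.500
G0 X0.000 Y0.000
G1 X7.000 Y0.000
G1 X7.000 Y26.000
G1 X0.000 Y26.000
G1 X0.000 Y0.000
; layer 6
G0 Z9.000
G0 X0.000 Y0.000
G1 X7.000 Y0.000
G1 X7.000 Y26.000
G1 X0.000 Y26.000
G1 X0.000 Y0.000
; layer 7
G0 Z10.500
G0 X0.000 Y0.000
G1 X7.000 Y0.000
G1 X7.000 Y26.000
G1 X0.000 Y26.000
G1 X0.000 Y0.000
; layer 8
G0 Z12.000
G0 X0.000 Y0.000
G1 X7.000 Y0.000
G1 X7.000 Y26.000
G1 X0.000 Y26.000
G1 X0.000 Y0.000
M2 ; end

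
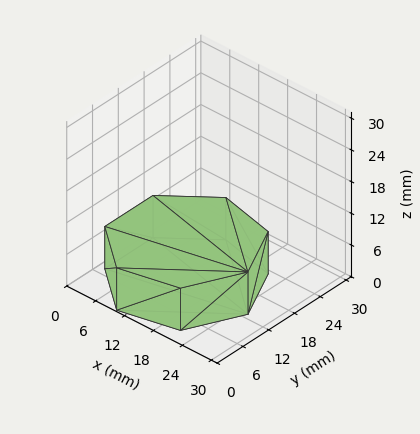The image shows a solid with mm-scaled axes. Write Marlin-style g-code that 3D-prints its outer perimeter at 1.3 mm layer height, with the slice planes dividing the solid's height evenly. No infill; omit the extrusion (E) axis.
Reading the render: the shape is a regular 7-sided prism (a cylinder approximated with 7 flat sides), circumscribed radius ≈ 13 mm, height ≈ 8 mm (dimensions read to the nearest mm from the axis ticks). For the g-code, the solid's height is divided into equal slices at the stated Δz and each level perimeter traced with G1 moves after a G0 lift.

; perimeter-only toolpath
G21 ; units = mm
G90 ; absolute positioning
G28 ; home
; layer 1
G0 Z1.3
G0 X26.0 Y13.0
G1 X21.1 Y23.2
G1 X10.1 Y25.7
G1 X1.3 Y18.6
G1 X1.3 Y7.4
G1 X10.1 Y0.3
G1 X21.1 Y2.8
G1 X26.0 Y13.0
; layer 2
G0 Z2.7
G0 X26.0 Y13.0
G1 X21.1 Y23.2
G1 X10.1 Y25.7
G1 X1.3 Y18.6
G1 X1.3 Y7.4
G1 X10.1 Y0.3
G1 X21.1 Y2.8
G1 X26.0 Y13.0
; layer 3
G0 Z4.0
G0 X26.0 Y13.0
G1 X21.1 Y23.2
G1 X10.1 Y25.7
G1 X1.3 Y18.6
G1 X1.3 Y7.4
G1 X10.1 Y0.3
G1 X21.1 Y2.8
G1 X26.0 Y13.0
; layer 4
G0 Z5.3
G0 X26.0 Y13.0
G1 X21.1 Y23.2
G1 X10.1 Y25.7
G1 X1.3 Y18.6
G1 X1.3 Y7.4
G1 X10.1 Y0.3
G1 X21.1 Y2.8
G1 X26.0 Y13.0
; layer 5
G0 Z6.7
G0 X26.0 Y13.0
G1 X21.1 Y23.2
G1 X10.1 Y25.7
G1 X1.3 Y18.6
G1 X1.3 Y7.4
G1 X10.1 Y0.3
G1 X21.1 Y2.8
G1 X26.0 Y13.0
; layer 6
G0 Z8.0
G0 X26.0 Y13.0
G1 X21.1 Y23.2
G1 X10.1 Y25.7
G1 X1.3 Y18.6
G1 X1.3 Y7.4
G1 X10.1 Y0.3
G1 X21.1 Y2.8
G1 X26.0 Y13.0
M2 ; end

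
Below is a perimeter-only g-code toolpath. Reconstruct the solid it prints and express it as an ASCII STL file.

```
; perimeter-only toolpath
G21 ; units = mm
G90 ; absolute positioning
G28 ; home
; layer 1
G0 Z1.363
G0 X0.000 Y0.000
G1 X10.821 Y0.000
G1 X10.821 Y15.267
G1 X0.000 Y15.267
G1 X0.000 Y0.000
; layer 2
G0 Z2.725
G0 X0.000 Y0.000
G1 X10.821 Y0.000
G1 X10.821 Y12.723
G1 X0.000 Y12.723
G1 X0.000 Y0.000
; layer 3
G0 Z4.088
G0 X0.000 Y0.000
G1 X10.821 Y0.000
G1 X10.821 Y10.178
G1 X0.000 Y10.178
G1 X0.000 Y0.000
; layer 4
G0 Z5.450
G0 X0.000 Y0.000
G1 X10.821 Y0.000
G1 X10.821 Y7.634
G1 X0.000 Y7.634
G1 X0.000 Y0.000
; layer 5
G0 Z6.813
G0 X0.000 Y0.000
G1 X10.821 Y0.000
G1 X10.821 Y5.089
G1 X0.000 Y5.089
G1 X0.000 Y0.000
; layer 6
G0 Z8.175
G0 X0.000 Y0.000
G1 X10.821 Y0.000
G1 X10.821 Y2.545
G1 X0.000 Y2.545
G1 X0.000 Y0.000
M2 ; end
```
solid part
  facet normal 0.0000 0.0000 -1.0000
    outer loop
      vertex 10.821 17.812 0.000
      vertex 10.821 0.000 0.000
      vertex 0.000 0.000 0.000
    endloop
  endfacet
  facet normal 0.0000 0.0000 -1.0000
    outer loop
      vertex 0.000 17.812 0.000
      vertex 10.821 17.812 0.000
      vertex 0.000 0.000 0.000
    endloop
  endfacet
  facet normal 0.0000 -1.0000 0.0000
    outer loop
      vertex 0.000 0.000 0.000
      vertex 10.821 0.000 0.000
      vertex 10.821 0.000 9.538
    endloop
  endfacet
  facet normal 0.0000 -1.0000 0.0000
    outer loop
      vertex 0.000 0.000 0.000
      vertex 10.821 0.000 9.538
      vertex 0.000 0.000 9.538
    endloop
  endfacet
  facet normal 0.0000 0.4721 0.8816
    outer loop
      vertex 0.000 0.000 9.538
      vertex 10.821 0.000 9.538
      vertex 10.821 17.812 0.000
    endloop
  endfacet
  facet normal 0.0000 0.4721 0.8816
    outer loop
      vertex 0.000 0.000 9.538
      vertex 10.821 17.812 0.000
      vertex 0.000 17.812 0.000
    endloop
  endfacet
  facet normal -1.0000 0.0000 0.0000
    outer loop
      vertex 0.000 0.000 9.538
      vertex 0.000 17.812 0.000
      vertex 0.000 0.000 0.000
    endloop
  endfacet
  facet normal 1.0000 0.0000 0.0000
    outer loop
      vertex 10.821 0.000 0.000
      vertex 10.821 17.812 0.000
      vertex 10.821 0.000 9.538
    endloop
  endfacet
endsolid part

The G0 Z moves step by Δz≈1.363 mm. The G1 loops shrink linearly with z, so the solid tapers from its base footprint up to z≈9.54. Closing with a flat bottom cap and the tapered top and triangulating gives 8 facets — a wedge (ramp): 10.8 × 17.8 mm base, rising to 9.54 mm along the y=0 edge and sloping linearly to z=0 at y=17.8.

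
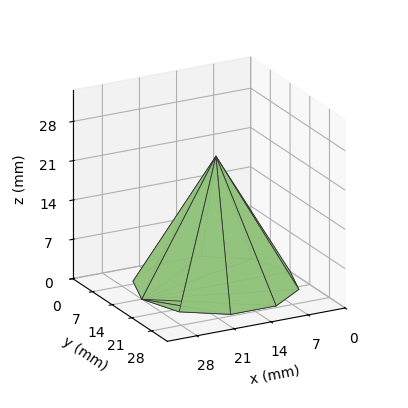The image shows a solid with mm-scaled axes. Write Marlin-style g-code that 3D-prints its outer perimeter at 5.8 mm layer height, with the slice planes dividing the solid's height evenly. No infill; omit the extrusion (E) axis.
Reading the render: the shape is a regular 10-sided pyramid, base circumscribed radius ≈ 14 mm, apex at z ≈ 23 mm (dimensions read to the nearest mm from the axis ticks). For the g-code, the solid's height is divided into equal slices at the stated Δz and each level perimeter traced with G1 moves after a G0 lift.

; perimeter-only toolpath
G21 ; units = mm
G90 ; absolute positioning
G28 ; home
; layer 1
G0 Z5.8
G0 X24.5 Y14.0
G1 X22.5 Y20.1
G1 X17.2 Y24.0
G1 X10.8 Y24.0
G1 X5.5 Y20.1
G1 X3.5 Y14.0
G1 X5.5 Y7.8
G1 X10.8 Y4.0
G1 X17.2 Y4.0
G1 X22.5 Y7.8
G1 X24.5 Y14.0
; layer 2
G0 Z11.5
G0 X21.0 Y14.0
G1 X19.6 Y18.1
G1 X16.1 Y20.6
G1 X11.8 Y20.6
G1 X8.3 Y18.1
G1 X7.0 Y14.0
G1 X8.3 Y9.9
G1 X11.8 Y7.3
G1 X16.1 Y7.3
G1 X19.6 Y9.9
G1 X21.0 Y14.0
; layer 3
G0 Z17.2
G0 X17.5 Y14.0
G1 X16.8 Y16.1
G1 X15.1 Y17.3
G1 X12.9 Y17.3
G1 X11.2 Y16.1
G1 X10.5 Y14.0
G1 X11.2 Y11.9
G1 X12.9 Y10.7
G1 X15.1 Y10.7
G1 X16.8 Y11.9
G1 X17.5 Y14.0
M2 ; end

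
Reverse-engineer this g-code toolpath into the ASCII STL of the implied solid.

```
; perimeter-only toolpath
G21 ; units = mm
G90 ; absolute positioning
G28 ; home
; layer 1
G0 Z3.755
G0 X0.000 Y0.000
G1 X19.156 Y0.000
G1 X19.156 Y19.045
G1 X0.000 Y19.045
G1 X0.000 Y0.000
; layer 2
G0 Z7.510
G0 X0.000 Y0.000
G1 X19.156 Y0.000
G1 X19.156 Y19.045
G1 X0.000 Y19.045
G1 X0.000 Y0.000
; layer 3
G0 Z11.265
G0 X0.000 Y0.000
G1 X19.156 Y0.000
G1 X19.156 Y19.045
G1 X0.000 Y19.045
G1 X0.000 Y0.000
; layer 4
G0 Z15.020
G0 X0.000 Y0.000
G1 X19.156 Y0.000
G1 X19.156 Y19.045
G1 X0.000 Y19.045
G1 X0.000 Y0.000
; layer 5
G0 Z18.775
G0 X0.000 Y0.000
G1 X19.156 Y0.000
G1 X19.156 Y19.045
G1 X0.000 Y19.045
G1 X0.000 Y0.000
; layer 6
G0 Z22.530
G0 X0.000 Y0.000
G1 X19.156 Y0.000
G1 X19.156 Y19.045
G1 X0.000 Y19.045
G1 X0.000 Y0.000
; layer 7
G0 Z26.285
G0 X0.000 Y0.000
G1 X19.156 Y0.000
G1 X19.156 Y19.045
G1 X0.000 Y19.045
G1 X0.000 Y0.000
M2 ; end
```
solid part
  facet normal 0.0000 0.0000 -1.0000
    outer loop
      vertex 19.156 19.045 0.000
      vertex 19.156 0.000 0.000
      vertex 0.000 0.000 0.000
    endloop
  endfacet
  facet normal 0.0000 0.0000 -1.0000
    outer loop
      vertex 0.000 19.045 0.000
      vertex 19.156 19.045 0.000
      vertex 0.000 0.000 0.000
    endloop
  endfacet
  facet normal 0.0000 0.0000 1.0000
    outer loop
      vertex 0.000 0.000 26.285
      vertex 19.156 0.000 26.285
      vertex 19.156 19.045 26.285
    endloop
  endfacet
  facet normal 0.0000 0.0000 1.0000
    outer loop
      vertex 0.000 0.000 26.285
      vertex 19.156 19.045 26.285
      vertex 0.000 19.045 26.285
    endloop
  endfacet
  facet normal 0.0000 -1.0000 0.0000
    outer loop
      vertex 0.000 0.000 0.000
      vertex 19.156 0.000 0.000
      vertex 19.156 0.000 26.285
    endloop
  endfacet
  facet normal 0.0000 -1.0000 0.0000
    outer loop
      vertex 0.000 0.000 0.000
      vertex 19.156 0.000 26.285
      vertex 0.000 0.000 26.285
    endloop
  endfacet
  facet normal 0.0000 1.0000 0.0000
    outer loop
      vertex 19.156 19.045 26.285
      vertex 19.156 19.045 0.000
      vertex 0.000 19.045 0.000
    endloop
  endfacet
  facet normal 0.0000 1.0000 0.0000
    outer loop
      vertex 0.000 19.045 26.285
      vertex 19.156 19.045 26.285
      vertex 0.000 19.045 0.000
    endloop
  endfacet
  facet normal -1.0000 0.0000 0.0000
    outer loop
      vertex 0.000 19.045 26.285
      vertex 0.000 19.045 0.000
      vertex 0.000 0.000 0.000
    endloop
  endfacet
  facet normal -1.0000 0.0000 0.0000
    outer loop
      vertex 0.000 0.000 26.285
      vertex 0.000 19.045 26.285
      vertex 0.000 0.000 0.000
    endloop
  endfacet
  facet normal 1.0000 0.0000 0.0000
    outer loop
      vertex 19.156 0.000 0.000
      vertex 19.156 19.045 0.000
      vertex 19.156 19.045 26.285
    endloop
  endfacet
  facet normal 1.0000 0.0000 0.0000
    outer loop
      vertex 19.156 0.000 0.000
      vertex 19.156 19.045 26.285
      vertex 19.156 0.000 26.285
    endloop
  endfacet
endsolid part

The G0 Z moves step by Δz≈3.755 mm. Every layer's G1 loop is the same polygon, so the solid is a straight extrusion of it from z=0 to z≈26.3. Closing with flat bottom and top caps and triangulating gives 12 facets — a rectangular box, roughly 19.2 × 19 mm footprint and 26.3 mm tall.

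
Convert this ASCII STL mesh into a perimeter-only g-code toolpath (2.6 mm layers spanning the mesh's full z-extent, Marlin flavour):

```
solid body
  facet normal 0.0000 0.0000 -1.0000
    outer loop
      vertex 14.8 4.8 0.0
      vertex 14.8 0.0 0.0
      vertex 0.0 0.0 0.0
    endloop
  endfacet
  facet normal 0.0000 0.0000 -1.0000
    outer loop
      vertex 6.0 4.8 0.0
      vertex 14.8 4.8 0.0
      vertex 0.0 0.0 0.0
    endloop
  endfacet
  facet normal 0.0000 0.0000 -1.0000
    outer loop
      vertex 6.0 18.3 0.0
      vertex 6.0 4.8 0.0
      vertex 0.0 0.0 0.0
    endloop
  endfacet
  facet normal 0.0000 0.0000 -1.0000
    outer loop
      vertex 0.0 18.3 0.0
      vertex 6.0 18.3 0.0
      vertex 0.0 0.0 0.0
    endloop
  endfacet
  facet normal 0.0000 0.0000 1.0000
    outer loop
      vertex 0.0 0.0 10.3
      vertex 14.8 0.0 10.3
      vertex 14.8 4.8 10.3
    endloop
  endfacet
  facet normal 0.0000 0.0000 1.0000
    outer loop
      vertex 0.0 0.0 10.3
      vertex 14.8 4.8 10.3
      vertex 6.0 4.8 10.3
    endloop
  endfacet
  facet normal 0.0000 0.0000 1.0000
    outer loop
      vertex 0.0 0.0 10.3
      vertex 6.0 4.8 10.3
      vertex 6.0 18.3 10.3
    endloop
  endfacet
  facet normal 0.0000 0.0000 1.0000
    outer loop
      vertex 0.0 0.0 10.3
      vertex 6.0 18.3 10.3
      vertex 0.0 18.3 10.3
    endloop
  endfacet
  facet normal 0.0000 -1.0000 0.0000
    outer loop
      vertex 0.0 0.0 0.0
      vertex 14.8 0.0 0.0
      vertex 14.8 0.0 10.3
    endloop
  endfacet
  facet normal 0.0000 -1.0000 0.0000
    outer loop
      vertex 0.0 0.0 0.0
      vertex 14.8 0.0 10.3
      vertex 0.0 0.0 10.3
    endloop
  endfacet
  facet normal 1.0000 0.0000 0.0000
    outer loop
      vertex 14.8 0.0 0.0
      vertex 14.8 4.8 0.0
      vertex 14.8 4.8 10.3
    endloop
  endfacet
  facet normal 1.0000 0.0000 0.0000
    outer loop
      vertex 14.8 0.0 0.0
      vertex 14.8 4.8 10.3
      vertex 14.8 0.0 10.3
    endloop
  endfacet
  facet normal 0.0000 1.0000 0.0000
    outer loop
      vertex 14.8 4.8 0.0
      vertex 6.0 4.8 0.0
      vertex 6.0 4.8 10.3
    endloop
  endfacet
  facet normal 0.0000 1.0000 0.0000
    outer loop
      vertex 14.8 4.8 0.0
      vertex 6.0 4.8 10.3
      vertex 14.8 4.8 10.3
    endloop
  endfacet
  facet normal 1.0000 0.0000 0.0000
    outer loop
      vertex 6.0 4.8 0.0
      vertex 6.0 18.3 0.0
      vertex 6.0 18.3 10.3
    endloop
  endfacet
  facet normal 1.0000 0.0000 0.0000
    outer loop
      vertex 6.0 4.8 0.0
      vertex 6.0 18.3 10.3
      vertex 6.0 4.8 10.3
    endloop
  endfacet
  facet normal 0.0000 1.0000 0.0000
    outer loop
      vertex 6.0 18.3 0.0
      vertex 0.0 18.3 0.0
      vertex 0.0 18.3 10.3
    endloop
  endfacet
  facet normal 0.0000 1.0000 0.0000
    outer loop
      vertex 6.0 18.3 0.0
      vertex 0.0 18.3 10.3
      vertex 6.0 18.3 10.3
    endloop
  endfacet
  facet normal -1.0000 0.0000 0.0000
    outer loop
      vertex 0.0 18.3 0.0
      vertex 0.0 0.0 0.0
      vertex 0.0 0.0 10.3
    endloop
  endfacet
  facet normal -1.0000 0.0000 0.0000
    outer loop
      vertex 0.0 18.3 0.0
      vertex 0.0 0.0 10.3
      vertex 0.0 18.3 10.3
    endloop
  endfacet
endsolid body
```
; perimeter-only toolpath
G21 ; units = mm
G90 ; absolute positioning
G28 ; home
; layer 1
G0 Z2.6
G0 X0.0 Y0.0
G1 X14.8 Y0.0
G1 X14.8 Y4.8
G1 X6.0 Y4.8
G1 X6.0 Y18.3
G1 X0.0 Y18.3
G1 X0.0 Y0.0
; layer 2
G0 Z5.2
G0 X0.0 Y0.0
G1 X14.8 Y0.0
G1 X14.8 Y4.8
G1 X6.0 Y4.8
G1 X6.0 Y18.3
G1 X0.0 Y18.3
G1 X0.0 Y0.0
; layer 3
G0 Z7.7
G0 X0.0 Y0.0
G1 X14.8 Y0.0
G1 X14.8 Y4.8
G1 X6.0 Y4.8
G1 X6.0 Y18.3
G1 X0.0 Y18.3
G1 X0.0 Y0.0
; layer 4
G0 Z10.3
G0 X0.0 Y0.0
G1 X14.8 Y0.0
G1 X14.8 Y4.8
G1 X6.0 Y4.8
G1 X6.0 Y18.3
G1 X0.0 Y18.3
G1 X0.0 Y0.0
M2 ; end

The solid is an L-shaped prism: outer 14.8 × 18.3 mm, arm thicknesses ≈ 4.8 mm (horizontal) and 6 mm (vertical), extruded 10.3 mm in z. Slicing at Δz = 2.6 mm — 4 equal slices spanning the solid's height, so layer i sits at z = i·h/4 — gives 4 non-empty perimeters. Each is a 6-segment closed polygon; G0 lifts to the layer z and rapids to the start vertex, then G1 traces the edges.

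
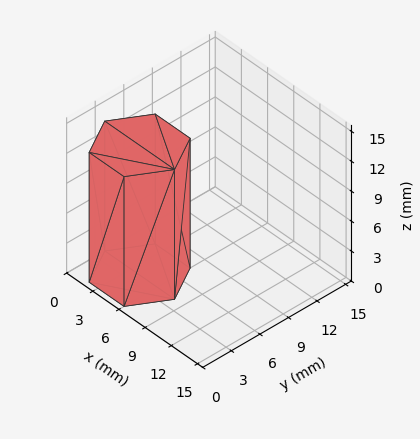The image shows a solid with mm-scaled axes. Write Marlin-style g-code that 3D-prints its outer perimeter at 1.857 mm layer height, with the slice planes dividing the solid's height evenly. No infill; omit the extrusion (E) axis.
Reading the render: the shape is a regular 6-sided prism (a cylinder approximated with 6 flat sides), circumscribed radius ≈ 4 mm, height ≈ 13 mm (dimensions read to the nearest mm from the axis ticks). For the g-code, the solid's height is divided into equal slices at the stated Δz and each level perimeter traced with G1 moves after a G0 lift.

; perimeter-only toolpath
G21 ; units = mm
G90 ; absolute positioning
G28 ; home
; layer 1
G0 Z1.857
G0 X8.000 Y4.000
G1 X6.000 Y7.464
G1 X2.000 Y7.464
G1 X0.000 Y4.000
G1 X2.000 Y0.536
G1 X6.000 Y0.536
G1 X8.000 Y4.000
; layer 2
G0 Z3.714
G0 X8.000 Y4.000
G1 X6.000 Y7.464
G1 X2.000 Y7.464
G1 X0.000 Y4.000
G1 X2.000 Y0.536
G1 X6.000 Y0.536
G1 X8.000 Y4.000
; layer 3
G0 Z5.571
G0 X8.000 Y4.000
G1 X6.000 Y7.464
G1 X2.000 Y7.464
G1 X0.000 Y4.000
G1 X2.000 Y0.536
G1 X6.000 Y0.536
G1 X8.000 Y4.000
; layer 4
G0 Z7.429
G0 X8.000 Y4.000
G1 X6.000 Y7.464
G1 X2.000 Y7.464
G1 X0.000 Y4.000
G1 X2.000 Y0.536
G1 X6.000 Y0.536
G1 X8.000 Y4.000
; layer 5
G0 Z9.286
G0 X8.000 Y4.000
G1 X6.000 Y7.464
G1 X2.000 Y7.464
G1 X0.000 Y4.000
G1 X2.000 Y0.536
G1 X6.000 Y0.536
G1 X8.000 Y4.000
; layer 6
G0 Z11.143
G0 X8.000 Y4.000
G1 X6.000 Y7.464
G1 X2.000 Y7.464
G1 X0.000 Y4.000
G1 X2.000 Y0.536
G1 X6.000 Y0.536
G1 X8.000 Y4.000
; layer 7
G0 Z13.000
G0 X8.000 Y4.000
G1 X6.000 Y7.464
G1 X2.000 Y7.464
G1 X0.000 Y4.000
G1 X2.000 Y0.536
G1 X6.000 Y0.536
G1 X8.000 Y4.000
M2 ; end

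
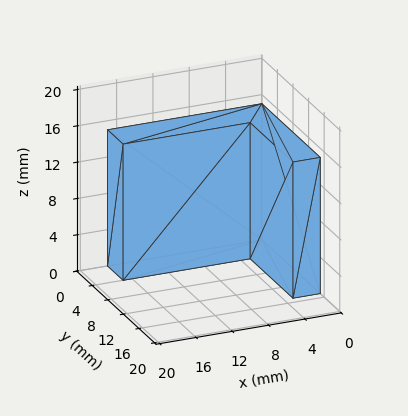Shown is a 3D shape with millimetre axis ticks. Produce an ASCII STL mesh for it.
Reading the render: the shape is an L-shaped prism: outer 17 × 15 mm, arm thicknesses ≈ 4 mm (horizontal) and 3 mm (vertical), extruded 15 mm in z (dimensions read to the nearest mm from the axis ticks). For the STL, each face is triangulated and given an outward normal.

solid part
  facet normal 0.0000 0.0000 -1.0000
    outer loop
      vertex 17.000 4.000 0.000
      vertex 17.000 0.000 0.000
      vertex 0.000 0.000 0.000
    endloop
  endfacet
  facet normal 0.0000 0.0000 -1.0000
    outer loop
      vertex 3.000 4.000 0.000
      vertex 17.000 4.000 0.000
      vertex 0.000 0.000 0.000
    endloop
  endfacet
  facet normal 0.0000 0.0000 -1.0000
    outer loop
      vertex 3.000 15.000 0.000
      vertex 3.000 4.000 0.000
      vertex 0.000 0.000 0.000
    endloop
  endfacet
  facet normal 0.0000 0.0000 -1.0000
    outer loop
      vertex 0.000 15.000 0.000
      vertex 3.000 15.000 0.000
      vertex 0.000 0.000 0.000
    endloop
  endfacet
  facet normal 0.0000 0.0000 1.0000
    outer loop
      vertex 0.000 0.000 15.000
      vertex 17.000 0.000 15.000
      vertex 17.000 4.000 15.000
    endloop
  endfacet
  facet normal 0.0000 0.0000 1.0000
    outer loop
      vertex 0.000 0.000 15.000
      vertex 17.000 4.000 15.000
      vertex 3.000 4.000 15.000
    endloop
  endfacet
  facet normal 0.0000 0.0000 1.0000
    outer loop
      vertex 0.000 0.000 15.000
      vertex 3.000 4.000 15.000
      vertex 3.000 15.000 15.000
    endloop
  endfacet
  facet normal 0.0000 0.0000 1.0000
    outer loop
      vertex 0.000 0.000 15.000
      vertex 3.000 15.000 15.000
      vertex 0.000 15.000 15.000
    endloop
  endfacet
  facet normal 0.0000 -1.0000 0.0000
    outer loop
      vertex 0.000 0.000 0.000
      vertex 17.000 0.000 0.000
      vertex 17.000 0.000 15.000
    endloop
  endfacet
  facet normal 0.0000 -1.0000 0.0000
    outer loop
      vertex 0.000 0.000 0.000
      vertex 17.000 0.000 15.000
      vertex 0.000 0.000 15.000
    endloop
  endfacet
  facet normal 1.0000 0.0000 0.0000
    outer loop
      vertex 17.000 0.000 0.000
      vertex 17.000 4.000 0.000
      vertex 17.000 4.000 15.000
    endloop
  endfacet
  facet normal 1.0000 0.0000 0.0000
    outer loop
      vertex 17.000 0.000 0.000
      vertex 17.000 4.000 15.000
      vertex 17.000 0.000 15.000
    endloop
  endfacet
  facet normal 0.0000 1.0000 0.0000
    outer loop
      vertex 17.000 4.000 0.000
      vertex 3.000 4.000 0.000
      vertex 3.000 4.000 15.000
    endloop
  endfacet
  facet normal 0.0000 1.0000 0.0000
    outer loop
      vertex 17.000 4.000 0.000
      vertex 3.000 4.000 15.000
      vertex 17.000 4.000 15.000
    endloop
  endfacet
  facet normal 1.0000 0.0000 0.0000
    outer loop
      vertex 3.000 4.000 0.000
      vertex 3.000 15.000 0.000
      vertex 3.000 15.000 15.000
    endloop
  endfacet
  facet normal 1.0000 0.0000 0.0000
    outer loop
      vertex 3.000 4.000 0.000
      vertex 3.000 15.000 15.000
      vertex 3.000 4.000 15.000
    endloop
  endfacet
  facet normal 0.0000 1.0000 0.0000
    outer loop
      vertex 3.000 15.000 0.000
      vertex 0.000 15.000 0.000
      vertex 0.000 15.000 15.000
    endloop
  endfacet
  facet normal 0.0000 1.0000 0.0000
    outer loop
      vertex 3.000 15.000 0.000
      vertex 0.000 15.000 15.000
      vertex 3.000 15.000 15.000
    endloop
  endfacet
  facet normal -1.0000 0.0000 0.0000
    outer loop
      vertex 0.000 15.000 0.000
      vertex 0.000 0.000 0.000
      vertex 0.000 0.000 15.000
    endloop
  endfacet
  facet normal -1.0000 0.0000 0.0000
    outer loop
      vertex 0.000 15.000 0.000
      vertex 0.000 0.000 15.000
      vertex 0.000 15.000 15.000
    endloop
  endfacet
endsolid part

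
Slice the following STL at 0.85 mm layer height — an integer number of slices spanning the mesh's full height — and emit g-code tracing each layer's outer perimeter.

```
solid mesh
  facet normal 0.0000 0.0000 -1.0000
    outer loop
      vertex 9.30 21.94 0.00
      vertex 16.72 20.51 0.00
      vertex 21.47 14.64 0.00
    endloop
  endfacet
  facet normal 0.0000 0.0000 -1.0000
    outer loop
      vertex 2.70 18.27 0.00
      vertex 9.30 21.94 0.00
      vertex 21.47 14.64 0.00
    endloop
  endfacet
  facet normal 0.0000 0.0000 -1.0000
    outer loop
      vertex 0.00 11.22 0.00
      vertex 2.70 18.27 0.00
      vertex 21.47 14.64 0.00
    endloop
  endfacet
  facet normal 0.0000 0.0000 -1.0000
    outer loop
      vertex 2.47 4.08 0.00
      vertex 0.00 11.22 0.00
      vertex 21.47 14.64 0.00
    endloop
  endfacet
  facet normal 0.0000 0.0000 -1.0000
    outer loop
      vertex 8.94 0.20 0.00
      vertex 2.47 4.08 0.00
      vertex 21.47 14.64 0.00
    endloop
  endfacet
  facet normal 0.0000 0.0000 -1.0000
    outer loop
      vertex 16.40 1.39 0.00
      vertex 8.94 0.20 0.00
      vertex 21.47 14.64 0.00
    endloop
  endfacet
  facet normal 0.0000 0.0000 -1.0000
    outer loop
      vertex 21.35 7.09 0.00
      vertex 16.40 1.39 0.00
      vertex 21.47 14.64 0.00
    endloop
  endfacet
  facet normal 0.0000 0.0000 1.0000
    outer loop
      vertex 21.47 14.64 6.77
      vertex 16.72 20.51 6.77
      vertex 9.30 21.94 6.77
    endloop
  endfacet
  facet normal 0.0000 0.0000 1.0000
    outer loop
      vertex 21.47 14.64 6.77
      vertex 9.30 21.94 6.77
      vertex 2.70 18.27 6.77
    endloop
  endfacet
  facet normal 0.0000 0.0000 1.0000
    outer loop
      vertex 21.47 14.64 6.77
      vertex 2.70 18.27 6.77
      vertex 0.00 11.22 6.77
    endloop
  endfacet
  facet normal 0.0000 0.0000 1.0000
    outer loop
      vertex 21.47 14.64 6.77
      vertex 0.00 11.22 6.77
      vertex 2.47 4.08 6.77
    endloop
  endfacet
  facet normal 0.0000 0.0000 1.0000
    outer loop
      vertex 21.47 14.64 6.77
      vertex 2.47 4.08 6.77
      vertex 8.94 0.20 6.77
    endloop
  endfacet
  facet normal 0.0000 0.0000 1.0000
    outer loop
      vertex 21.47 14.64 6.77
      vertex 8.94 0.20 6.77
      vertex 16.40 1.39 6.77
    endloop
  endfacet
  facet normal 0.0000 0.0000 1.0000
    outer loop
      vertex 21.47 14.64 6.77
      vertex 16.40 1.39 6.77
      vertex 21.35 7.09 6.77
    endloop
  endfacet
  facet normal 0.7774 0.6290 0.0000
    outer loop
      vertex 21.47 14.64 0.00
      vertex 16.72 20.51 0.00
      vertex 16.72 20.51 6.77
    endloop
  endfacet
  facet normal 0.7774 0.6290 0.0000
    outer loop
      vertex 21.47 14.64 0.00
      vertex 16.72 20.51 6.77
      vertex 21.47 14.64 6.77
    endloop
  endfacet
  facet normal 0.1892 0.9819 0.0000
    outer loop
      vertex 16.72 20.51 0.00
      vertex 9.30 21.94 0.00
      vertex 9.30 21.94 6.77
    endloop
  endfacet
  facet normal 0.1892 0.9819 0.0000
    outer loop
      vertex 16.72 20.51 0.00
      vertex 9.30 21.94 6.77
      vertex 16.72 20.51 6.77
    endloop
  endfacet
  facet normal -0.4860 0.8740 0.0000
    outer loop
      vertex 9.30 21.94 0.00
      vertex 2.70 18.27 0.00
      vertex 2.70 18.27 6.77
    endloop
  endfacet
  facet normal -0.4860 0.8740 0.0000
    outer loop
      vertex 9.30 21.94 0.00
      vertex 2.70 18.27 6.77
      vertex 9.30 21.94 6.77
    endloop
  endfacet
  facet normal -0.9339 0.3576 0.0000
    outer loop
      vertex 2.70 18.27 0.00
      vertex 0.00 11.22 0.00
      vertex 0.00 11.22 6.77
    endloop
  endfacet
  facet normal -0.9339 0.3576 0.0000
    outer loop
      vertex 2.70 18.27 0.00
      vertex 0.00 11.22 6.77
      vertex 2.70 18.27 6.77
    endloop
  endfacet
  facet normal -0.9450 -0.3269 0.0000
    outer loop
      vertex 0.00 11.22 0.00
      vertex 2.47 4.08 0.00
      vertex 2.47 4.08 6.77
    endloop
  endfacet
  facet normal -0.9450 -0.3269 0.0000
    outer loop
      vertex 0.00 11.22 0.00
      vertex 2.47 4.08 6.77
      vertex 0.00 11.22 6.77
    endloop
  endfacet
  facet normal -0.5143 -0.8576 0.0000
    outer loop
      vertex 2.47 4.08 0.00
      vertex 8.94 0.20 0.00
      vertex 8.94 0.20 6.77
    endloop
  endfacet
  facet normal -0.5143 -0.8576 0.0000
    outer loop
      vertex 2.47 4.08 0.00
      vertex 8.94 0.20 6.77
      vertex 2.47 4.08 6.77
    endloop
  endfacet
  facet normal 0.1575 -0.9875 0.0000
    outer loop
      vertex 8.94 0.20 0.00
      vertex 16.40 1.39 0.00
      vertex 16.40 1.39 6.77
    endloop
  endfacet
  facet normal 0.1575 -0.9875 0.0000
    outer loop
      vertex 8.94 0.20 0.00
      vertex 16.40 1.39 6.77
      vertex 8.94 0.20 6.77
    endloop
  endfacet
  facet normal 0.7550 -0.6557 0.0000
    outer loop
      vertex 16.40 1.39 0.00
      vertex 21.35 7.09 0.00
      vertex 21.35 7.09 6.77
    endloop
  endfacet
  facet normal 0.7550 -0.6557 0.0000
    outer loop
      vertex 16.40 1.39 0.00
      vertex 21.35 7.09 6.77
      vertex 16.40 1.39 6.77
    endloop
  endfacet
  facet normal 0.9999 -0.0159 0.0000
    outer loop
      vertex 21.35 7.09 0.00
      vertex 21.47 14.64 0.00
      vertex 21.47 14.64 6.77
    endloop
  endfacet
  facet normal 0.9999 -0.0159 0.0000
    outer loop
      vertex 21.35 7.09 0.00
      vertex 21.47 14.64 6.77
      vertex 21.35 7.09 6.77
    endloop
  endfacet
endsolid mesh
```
; perimeter-only toolpath
G21 ; units = mm
G90 ; absolute positioning
G28 ; home
; layer 1
G0 Z0.85
G0 X21.47 Y14.64
G1 X16.72 Y20.51
G1 X9.30 Y21.94
G1 X2.70 Y18.27
G1 X0.00 Y11.22
G1 X2.47 Y4.08
G1 X8.94 Y0.20
G1 X16.40 Y1.39
G1 X21.35 Y7.09
G1 X21.47 Y14.64
; layer 2
G0 Z1.69
G0 X21.47 Y14.64
G1 X16.72 Y20.51
G1 X9.30 Y21.94
G1 X2.70 Y18.27
G1 X0.00 Y11.22
G1 X2.47 Y4.08
G1 X8.94 Y0.20
G1 X16.40 Y1.39
G1 X21.35 Y7.09
G1 X21.47 Y14.64
; layer 3
G0 Z2.54
G0 X21.47 Y14.64
G1 X16.72 Y20.51
G1 X9.30 Y21.94
G1 X2.70 Y18.27
G1 X0.00 Y11.22
G1 X2.47 Y4.08
G1 X8.94 Y0.20
G1 X16.40 Y1.39
G1 X21.35 Y7.09
G1 X21.47 Y14.64
; layer 4
G0 Z3.38
G0 X21.47 Y14.64
G1 X16.72 Y20.51
G1 X9.30 Y21.94
G1 X2.70 Y18.27
G1 X0.00 Y11.22
G1 X2.47 Y4.08
G1 X8.94 Y0.20
G1 X16.40 Y1.39
G1 X21.35 Y7.09
G1 X21.47 Y14.64
; layer 5
G0 Z4.23
G0 X21.47 Y14.64
G1 X16.72 Y20.51
G1 X9.30 Y21.94
G1 X2.70 Y18.27
G1 X0.00 Y11.22
G1 X2.47 Y4.08
G1 X8.94 Y0.20
G1 X16.40 Y1.39
G1 X21.35 Y7.09
G1 X21.47 Y14.64
; layer 6
G0 Z5.08
G0 X21.47 Y14.64
G1 X16.72 Y20.51
G1 X9.30 Y21.94
G1 X2.70 Y18.27
G1 X0.00 Y11.22
G1 X2.47 Y4.08
G1 X8.94 Y0.20
G1 X16.40 Y1.39
G1 X21.35 Y7.09
G1 X21.47 Y14.64
; layer 7
G0 Z5.92
G0 X21.47 Y14.64
G1 X16.72 Y20.51
G1 X9.30 Y21.94
G1 X2.70 Y18.27
G1 X0.00 Y11.22
G1 X2.47 Y4.08
G1 X8.94 Y0.20
G1 X16.40 Y1.39
G1 X21.35 Y7.09
G1 X21.47 Y14.64
; layer 8
G0 Z6.77
G0 X21.47 Y14.64
G1 X16.72 Y20.51
G1 X9.30 Y21.94
G1 X2.70 Y18.27
G1 X0.00 Y11.22
G1 X2.47 Y4.08
G1 X8.94 Y0.20
G1 X16.40 Y1.39
G1 X21.35 Y7.09
G1 X21.47 Y14.64
M2 ; end

The solid is a regular 9-sided prism (a cylinder approximated with 9 flat sides), circumscribed radius ≈ 11 mm, height ≈ 6.77 mm. Slicing at Δz = 0.85 mm — 8 equal slices spanning the solid's height, so layer i sits at z = i·h/8 — gives 8 non-empty perimeters. Each is a 9-segment closed polygon; G0 lifts to the layer z and rapids to the start vertex, then G1 traces the edges.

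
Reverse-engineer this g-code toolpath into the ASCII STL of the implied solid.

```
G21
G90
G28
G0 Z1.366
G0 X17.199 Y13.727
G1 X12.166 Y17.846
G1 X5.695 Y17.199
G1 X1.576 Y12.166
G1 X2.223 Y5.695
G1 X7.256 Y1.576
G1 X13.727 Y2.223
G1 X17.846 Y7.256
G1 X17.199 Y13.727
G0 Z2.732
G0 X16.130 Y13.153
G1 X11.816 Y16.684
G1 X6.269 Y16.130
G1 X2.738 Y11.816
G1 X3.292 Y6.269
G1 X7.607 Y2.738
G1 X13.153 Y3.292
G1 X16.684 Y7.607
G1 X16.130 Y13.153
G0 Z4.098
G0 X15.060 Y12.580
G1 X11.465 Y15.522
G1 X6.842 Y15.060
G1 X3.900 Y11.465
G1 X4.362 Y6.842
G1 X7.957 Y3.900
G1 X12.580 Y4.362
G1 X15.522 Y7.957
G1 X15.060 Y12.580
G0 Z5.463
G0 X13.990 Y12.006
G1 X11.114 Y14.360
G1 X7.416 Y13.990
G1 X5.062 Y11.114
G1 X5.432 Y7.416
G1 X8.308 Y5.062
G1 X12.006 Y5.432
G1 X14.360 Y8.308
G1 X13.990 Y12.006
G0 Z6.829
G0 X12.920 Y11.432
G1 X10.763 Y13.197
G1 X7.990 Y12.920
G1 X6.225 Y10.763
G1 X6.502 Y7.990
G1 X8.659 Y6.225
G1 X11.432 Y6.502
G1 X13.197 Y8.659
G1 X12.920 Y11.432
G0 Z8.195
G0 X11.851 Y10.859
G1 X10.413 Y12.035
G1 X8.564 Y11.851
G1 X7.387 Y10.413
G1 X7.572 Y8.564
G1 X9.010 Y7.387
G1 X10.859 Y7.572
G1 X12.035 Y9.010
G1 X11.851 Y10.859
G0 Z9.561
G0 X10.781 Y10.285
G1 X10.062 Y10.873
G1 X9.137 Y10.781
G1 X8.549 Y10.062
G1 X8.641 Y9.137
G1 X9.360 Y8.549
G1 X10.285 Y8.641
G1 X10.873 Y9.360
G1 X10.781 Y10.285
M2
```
solid part
  facet normal 0.0000 0.0000 -1.0000
    outer loop
      vertex 5.121 18.269 0.000
      vertex 12.517 19.008 0.000
      vertex 18.269 14.301 0.000
    endloop
  endfacet
  facet normal 0.0000 0.0000 -1.0000
    outer loop
      vertex 0.414 12.517 0.000
      vertex 5.121 18.269 0.000
      vertex 18.269 14.301 0.000
    endloop
  endfacet
  facet normal 0.0000 0.0000 -1.0000
    outer loop
      vertex 1.153 5.121 0.000
      vertex 0.414 12.517 0.000
      vertex 18.269 14.301 0.000
    endloop
  endfacet
  facet normal 0.0000 0.0000 -1.0000
    outer loop
      vertex 6.905 0.414 0.000
      vertex 1.153 5.121 0.000
      vertex 18.269 14.301 0.000
    endloop
  endfacet
  facet normal 0.0000 0.0000 -1.0000
    outer loop
      vertex 14.301 1.153 0.000
      vertex 6.905 0.414 0.000
      vertex 18.269 14.301 0.000
    endloop
  endfacet
  facet normal 0.0000 0.0000 -1.0000
    outer loop
      vertex 19.008 6.905 0.000
      vertex 14.301 1.153 0.000
      vertex 18.269 14.301 0.000
    endloop
  endfacet
  facet normal 0.4895 0.5981 0.6346
    outer loop
      vertex 18.269 14.301 0.000
      vertex 12.517 19.008 0.000
      vertex 9.711 9.711 10.927
    endloop
  endfacet
  facet normal -0.0768 0.7690 0.6346
    outer loop
      vertex 12.517 19.008 0.000
      vertex 5.121 18.269 0.000
      vertex 9.711 9.711 10.927
    endloop
  endfacet
  facet normal -0.5981 0.4895 0.6346
    outer loop
      vertex 5.121 18.269 0.000
      vertex 0.414 12.517 0.000
      vertex 9.711 9.711 10.927
    endloop
  endfacet
  facet normal -0.7690 -0.0768 0.6346
    outer loop
      vertex 0.414 12.517 0.000
      vertex 1.153 5.121 0.000
      vertex 9.711 9.711 10.927
    endloop
  endfacet
  facet normal -0.4895 -0.5981 0.6346
    outer loop
      vertex 1.153 5.121 0.000
      vertex 6.905 0.414 0.000
      vertex 9.711 9.711 10.927
    endloop
  endfacet
  facet normal 0.0768 -0.7690 0.6346
    outer loop
      vertex 6.905 0.414 0.000
      vertex 14.301 1.153 0.000
      vertex 9.711 9.711 10.927
    endloop
  endfacet
  facet normal 0.5981 -0.4895 0.6346
    outer loop
      vertex 14.301 1.153 0.000
      vertex 19.008 6.905 0.000
      vertex 9.711 9.711 10.927
    endloop
  endfacet
  facet normal 0.7690 0.0768 0.6346
    outer loop
      vertex 19.008 6.905 0.000
      vertex 18.269 14.301 0.000
      vertex 9.711 9.711 10.927
    endloop
  endfacet
endsolid part

The G0 Z moves step by Δz≈1.366 mm. The G1 loops shrink linearly with z, so the solid tapers from its base footprint up to z≈10.9. Closing with a flat bottom cap and the tapered top and triangulating gives 14 facets — a regular 8-sided pyramid, base circumscribed radius ≈ 9.71 mm, apex at z ≈ 10.9 mm.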